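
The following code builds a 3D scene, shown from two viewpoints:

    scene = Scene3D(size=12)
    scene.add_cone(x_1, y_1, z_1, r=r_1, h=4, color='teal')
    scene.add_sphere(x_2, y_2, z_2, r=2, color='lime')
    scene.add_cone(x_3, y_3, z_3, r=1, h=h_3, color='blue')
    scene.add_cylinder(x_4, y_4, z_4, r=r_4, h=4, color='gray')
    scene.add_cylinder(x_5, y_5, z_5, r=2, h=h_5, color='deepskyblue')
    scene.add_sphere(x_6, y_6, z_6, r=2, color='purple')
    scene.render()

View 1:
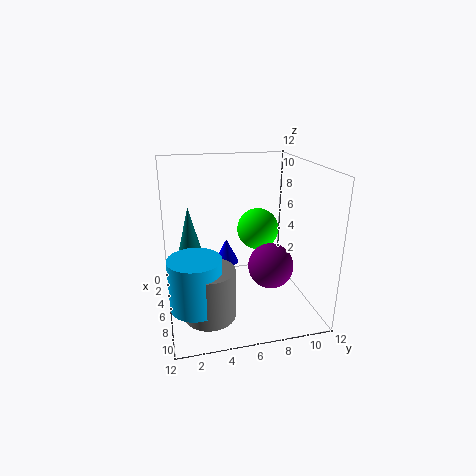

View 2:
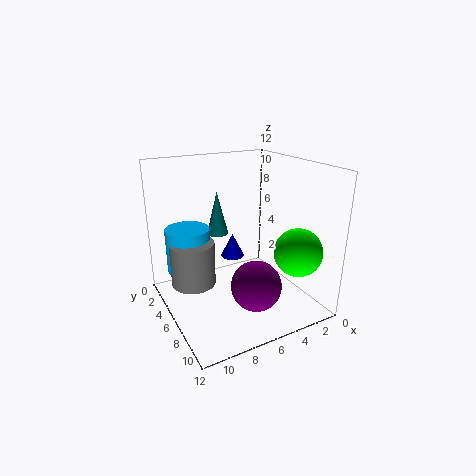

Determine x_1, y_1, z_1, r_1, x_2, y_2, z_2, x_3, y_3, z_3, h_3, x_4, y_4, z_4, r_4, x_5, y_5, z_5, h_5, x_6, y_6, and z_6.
x_1 = 6
y_1 = 2
z_1 = 5
r_1 = 1
x_2 = 2
y_2 = 9
z_2 = 5
x_3 = 6
y_3 = 5
z_3 = 4
h_3 = 2
x_4 = 9
y_4 = 3
z_4 = 1
r_4 = 2
x_5 = 9
y_5 = 2
z_5 = 2
h_5 = 4
x_6 = 6
y_6 = 9
z_6 = 3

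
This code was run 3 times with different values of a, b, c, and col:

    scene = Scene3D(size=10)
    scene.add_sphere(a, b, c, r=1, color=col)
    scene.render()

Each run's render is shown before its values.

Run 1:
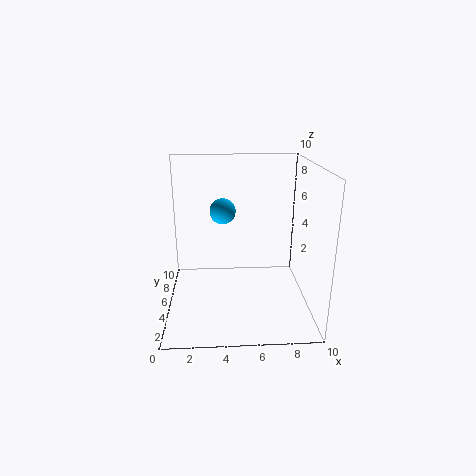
a = 4; b = 8; c = 6; col = 'deepskyblue'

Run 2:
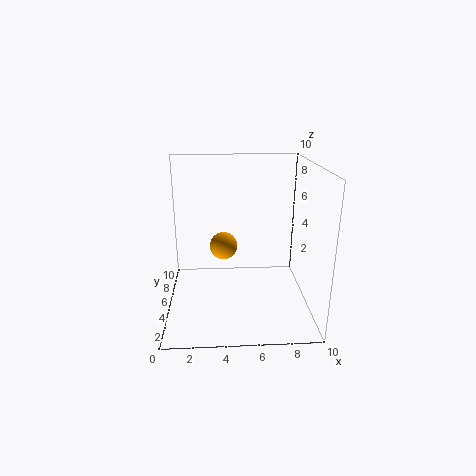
a = 4; b = 6; c = 4; col = 'orange'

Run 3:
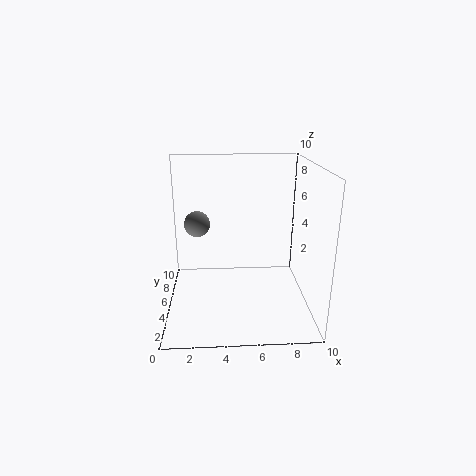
a = 2; b = 8; c = 5; col = 'gray'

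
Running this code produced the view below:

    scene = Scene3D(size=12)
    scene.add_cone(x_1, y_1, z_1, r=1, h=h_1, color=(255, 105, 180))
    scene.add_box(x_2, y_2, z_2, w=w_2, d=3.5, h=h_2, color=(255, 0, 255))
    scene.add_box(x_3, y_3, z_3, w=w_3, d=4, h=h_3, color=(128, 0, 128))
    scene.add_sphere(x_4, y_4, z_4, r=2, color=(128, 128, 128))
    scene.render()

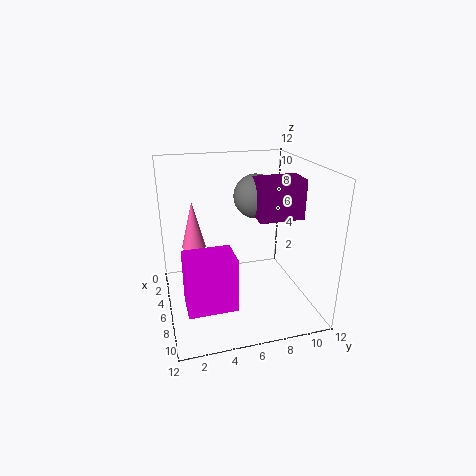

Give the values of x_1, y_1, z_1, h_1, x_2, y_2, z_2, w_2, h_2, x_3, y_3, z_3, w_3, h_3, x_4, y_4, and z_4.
x_1 = 4.5
y_1 = 2.5
z_1 = 5
h_1 = 4
x_2 = 9
y_2 = 1
z_2 = 3
w_2 = 2.5
h_2 = 4
x_3 = 3.5
y_3 = 8
z_3 = 7
w_3 = 2.5
h_3 = 3.5
x_4 = 3
y_4 = 8.5
z_4 = 8.5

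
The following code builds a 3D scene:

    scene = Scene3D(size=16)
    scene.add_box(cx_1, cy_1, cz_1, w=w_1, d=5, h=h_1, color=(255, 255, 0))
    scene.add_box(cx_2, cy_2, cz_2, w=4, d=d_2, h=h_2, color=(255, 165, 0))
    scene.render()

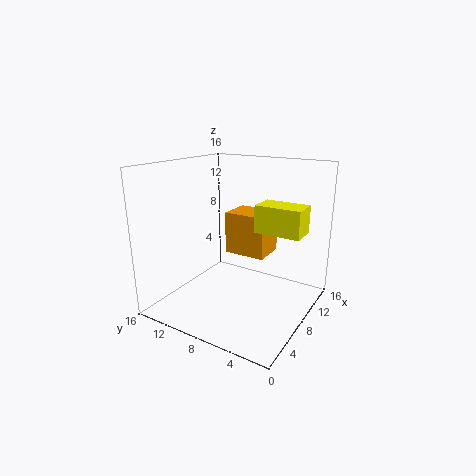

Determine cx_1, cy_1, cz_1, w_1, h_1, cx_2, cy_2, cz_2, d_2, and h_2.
cx_1 = 8, cy_1 = 1, cz_1 = 9, w_1 = 3, h_1 = 3, cx_2 = 10, cy_2 = 6, cz_2 = 5, d_2 = 5, h_2 = 5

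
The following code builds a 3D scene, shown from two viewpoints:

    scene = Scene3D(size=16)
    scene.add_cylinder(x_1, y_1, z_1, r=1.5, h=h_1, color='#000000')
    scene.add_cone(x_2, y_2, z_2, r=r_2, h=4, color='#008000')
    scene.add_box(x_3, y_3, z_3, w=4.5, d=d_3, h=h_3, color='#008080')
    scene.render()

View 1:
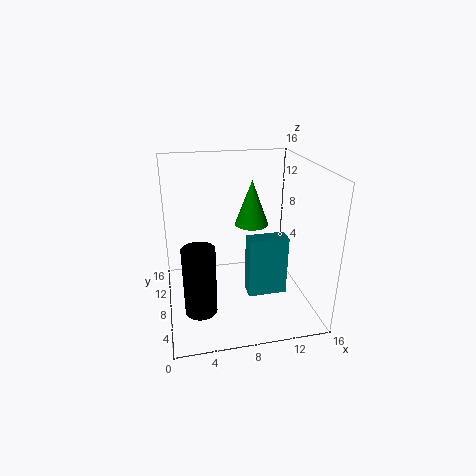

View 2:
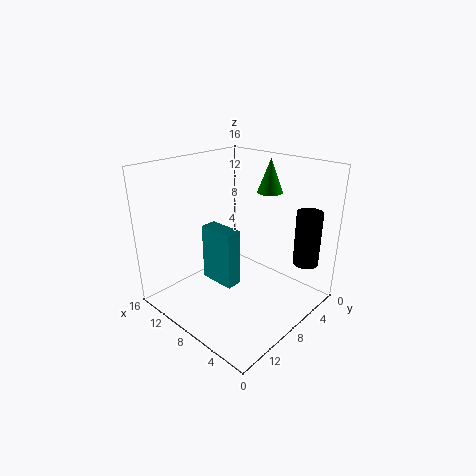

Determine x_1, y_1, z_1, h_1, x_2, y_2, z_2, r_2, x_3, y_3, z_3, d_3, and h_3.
x_1 = 3, y_1 = 1.5, z_1 = 4, h_1 = 6.5, x_2 = 8, y_2 = 2.5, z_2 = 12, r_2 = 1.5, x_3 = 9, y_3 = 6.5, z_3 = 1, d_3 = 2, h_3 = 7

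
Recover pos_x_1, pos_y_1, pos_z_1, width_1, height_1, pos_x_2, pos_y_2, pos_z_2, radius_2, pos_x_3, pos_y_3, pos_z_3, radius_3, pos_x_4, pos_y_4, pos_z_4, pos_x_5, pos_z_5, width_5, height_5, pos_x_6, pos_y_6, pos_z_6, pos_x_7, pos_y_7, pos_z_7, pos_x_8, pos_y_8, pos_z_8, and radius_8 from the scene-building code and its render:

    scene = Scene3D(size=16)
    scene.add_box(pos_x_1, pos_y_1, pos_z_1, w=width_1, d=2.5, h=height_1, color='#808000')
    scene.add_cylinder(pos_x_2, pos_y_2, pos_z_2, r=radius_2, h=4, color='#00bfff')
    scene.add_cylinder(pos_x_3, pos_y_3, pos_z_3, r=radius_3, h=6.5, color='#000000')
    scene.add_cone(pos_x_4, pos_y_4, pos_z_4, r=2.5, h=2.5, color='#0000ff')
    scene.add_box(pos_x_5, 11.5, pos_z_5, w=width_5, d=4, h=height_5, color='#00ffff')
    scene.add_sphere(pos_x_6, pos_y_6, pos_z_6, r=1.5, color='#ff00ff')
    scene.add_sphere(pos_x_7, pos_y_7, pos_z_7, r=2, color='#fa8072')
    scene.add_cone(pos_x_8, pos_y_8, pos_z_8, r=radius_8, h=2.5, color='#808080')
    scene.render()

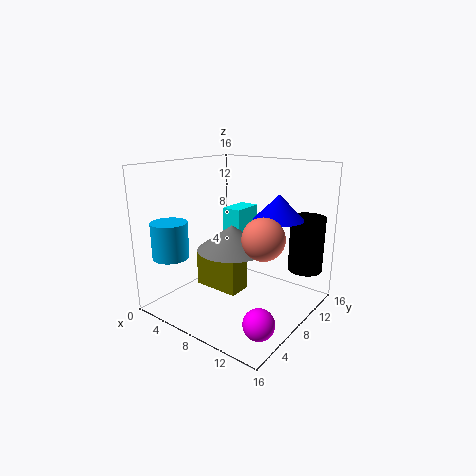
pos_x_1 = 5
pos_y_1 = 4.5
pos_z_1 = 3
width_1 = 5
height_1 = 4
pos_x_2 = 2.5
pos_y_2 = 3
pos_z_2 = 6
radius_2 = 2
pos_x_3 = 13.5
pos_y_3 = 14
pos_z_3 = 3.5
radius_3 = 2
pos_x_4 = 13
pos_y_4 = 8
pos_z_4 = 11
pos_x_5 = 3
pos_z_5 = 7
width_5 = 2.5
height_5 = 3
pos_x_6 = 14.5
pos_y_6 = 2.5
pos_z_6 = 2.5
pos_x_7 = 13.5
pos_y_7 = 4.5
pos_z_7 = 10
pos_x_8 = 9.5
pos_y_8 = 5
pos_z_8 = 8
radius_8 = 3.5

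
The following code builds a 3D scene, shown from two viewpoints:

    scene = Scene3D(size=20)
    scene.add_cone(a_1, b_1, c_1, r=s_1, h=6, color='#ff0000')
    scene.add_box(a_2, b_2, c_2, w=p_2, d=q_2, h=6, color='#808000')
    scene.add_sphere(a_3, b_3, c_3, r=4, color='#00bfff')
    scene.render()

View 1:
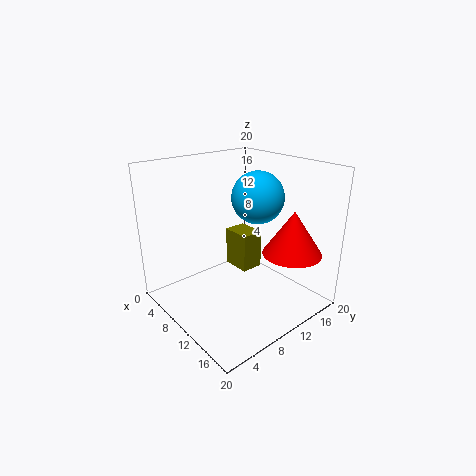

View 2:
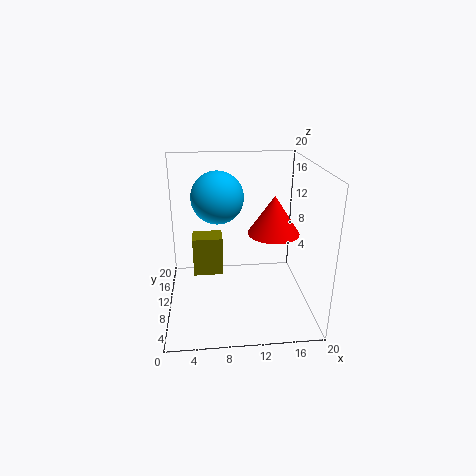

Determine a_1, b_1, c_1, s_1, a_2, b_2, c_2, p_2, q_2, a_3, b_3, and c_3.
a_1 = 16
b_1 = 14.5
c_1 = 8.5
s_1 = 4
a_2 = 3.5
b_2 = 13
c_2 = 2.5
p_2 = 4.5
q_2 = 3.5
a_3 = 7.5
b_3 = 16
c_3 = 14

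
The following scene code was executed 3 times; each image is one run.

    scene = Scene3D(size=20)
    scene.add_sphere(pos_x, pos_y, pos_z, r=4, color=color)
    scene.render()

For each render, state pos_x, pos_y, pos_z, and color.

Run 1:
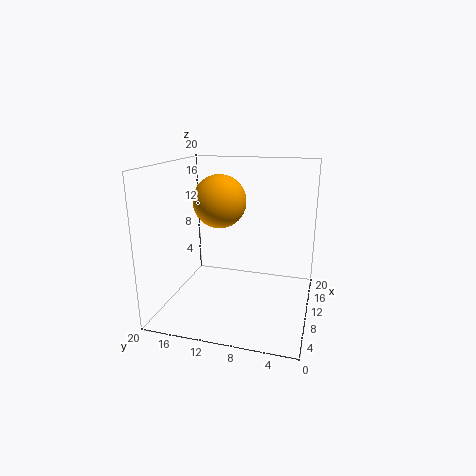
pos_x = 14; pos_y = 14; pos_z = 14; color = 'orange'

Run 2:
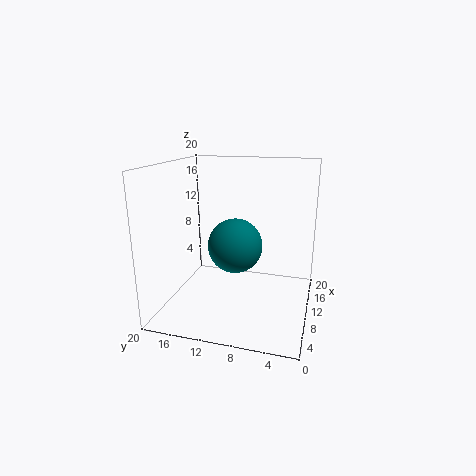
pos_x = 12; pos_y = 11; pos_z = 8; color = 'teal'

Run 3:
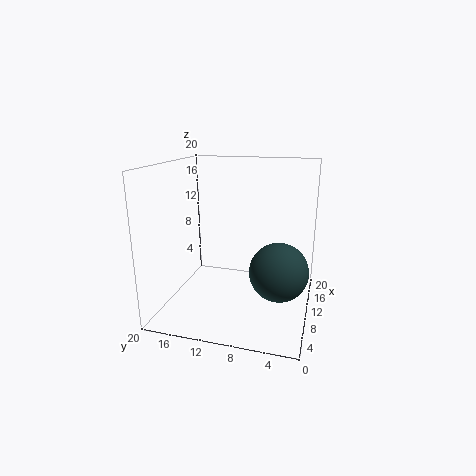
pos_x = 9; pos_y = 4; pos_z = 6; color = 'darkslategray'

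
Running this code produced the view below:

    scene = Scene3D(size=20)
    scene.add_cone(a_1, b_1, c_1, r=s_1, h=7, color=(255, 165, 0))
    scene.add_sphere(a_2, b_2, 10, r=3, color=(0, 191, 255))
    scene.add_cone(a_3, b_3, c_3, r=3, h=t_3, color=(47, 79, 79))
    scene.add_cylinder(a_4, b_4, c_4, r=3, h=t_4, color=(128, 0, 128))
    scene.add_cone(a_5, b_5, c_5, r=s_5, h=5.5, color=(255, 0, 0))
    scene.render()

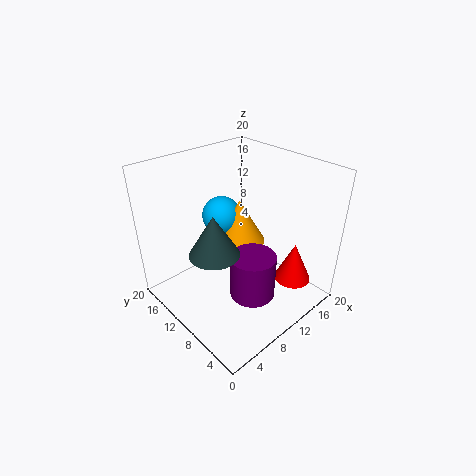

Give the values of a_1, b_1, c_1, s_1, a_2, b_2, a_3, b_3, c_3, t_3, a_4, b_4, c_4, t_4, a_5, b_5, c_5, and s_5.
a_1 = 14; b_1 = 14; c_1 = 6; s_1 = 4; a_2 = 12.5; b_2 = 16.5; a_3 = 3.5; b_3 = 7; c_3 = 12; t_3 = 5; a_4 = 8.5; b_4 = 5.5; c_4 = 4; t_4 = 6; a_5 = 14.5; b_5 = 3.5; c_5 = 4.5; s_5 = 2.5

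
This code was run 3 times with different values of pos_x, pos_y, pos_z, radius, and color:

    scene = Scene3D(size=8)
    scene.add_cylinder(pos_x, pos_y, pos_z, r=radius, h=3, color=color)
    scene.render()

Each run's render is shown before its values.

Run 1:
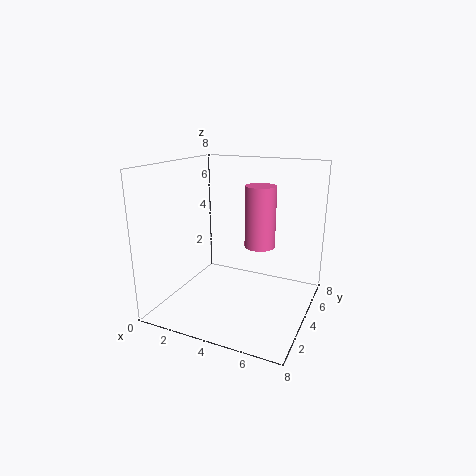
pos_x = 5.75; pos_y = 2.75; pos_z = 4.25; radius = 0.75; color = 'hotpink'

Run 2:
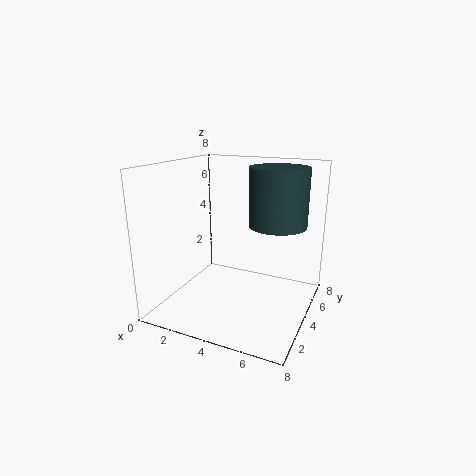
pos_x = 6.25; pos_y = 4; pos_z = 5; radius = 1.5; color = 'darkslategray'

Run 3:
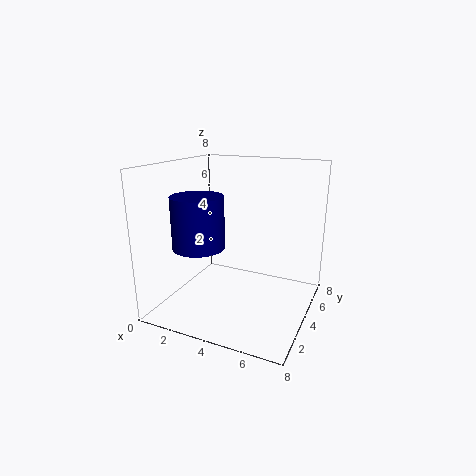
pos_x = 1.75; pos_y = 3.5; pos_z = 3.25; radius = 1.5; color = 'navy'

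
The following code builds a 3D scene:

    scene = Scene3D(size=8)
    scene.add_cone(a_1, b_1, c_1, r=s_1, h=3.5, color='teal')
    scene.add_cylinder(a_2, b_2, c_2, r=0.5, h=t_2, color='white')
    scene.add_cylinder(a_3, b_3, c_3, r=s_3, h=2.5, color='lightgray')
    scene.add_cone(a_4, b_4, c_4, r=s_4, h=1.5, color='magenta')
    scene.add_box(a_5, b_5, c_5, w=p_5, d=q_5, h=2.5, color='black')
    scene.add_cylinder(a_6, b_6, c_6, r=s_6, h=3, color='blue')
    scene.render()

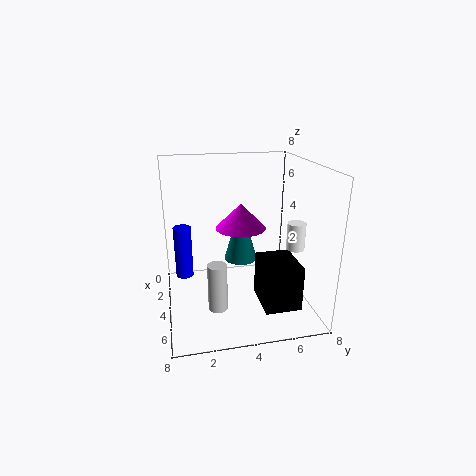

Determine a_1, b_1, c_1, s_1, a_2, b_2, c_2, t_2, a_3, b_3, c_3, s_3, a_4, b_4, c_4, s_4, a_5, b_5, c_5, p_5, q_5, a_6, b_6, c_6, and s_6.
a_1 = 2.5; b_1 = 4.5; c_1 = 2; s_1 = 1; a_2 = 5; b_2 = 7; c_2 = 3.5; t_2 = 1.5; a_3 = 6; b_3 = 2.5; c_3 = 1; s_3 = 0.5; a_4 = 2.5; b_4 = 4.5; c_4 = 4; s_4 = 1.5; a_5 = 4; b_5 = 5; c_5 = 0.5; p_5 = 2.5; q_5 = 2; a_6 = 3; b_6 = 1; c_6 = 1.5; s_6 = 0.5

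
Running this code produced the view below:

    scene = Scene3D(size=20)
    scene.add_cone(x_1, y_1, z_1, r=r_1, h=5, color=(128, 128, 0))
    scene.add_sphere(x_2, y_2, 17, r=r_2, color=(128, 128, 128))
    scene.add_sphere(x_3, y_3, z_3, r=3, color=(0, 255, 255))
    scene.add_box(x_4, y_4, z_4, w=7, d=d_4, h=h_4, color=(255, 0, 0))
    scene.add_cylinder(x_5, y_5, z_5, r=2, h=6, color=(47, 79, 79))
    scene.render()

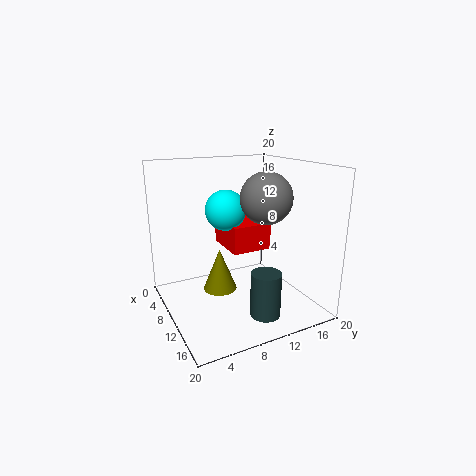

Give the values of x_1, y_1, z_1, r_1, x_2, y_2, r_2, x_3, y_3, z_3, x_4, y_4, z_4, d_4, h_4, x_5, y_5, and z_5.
x_1 = 15
y_1 = 5
z_1 = 6
r_1 = 2
x_2 = 17
y_2 = 10
r_2 = 3
x_3 = 6
y_3 = 10
z_3 = 13
x_4 = 2
y_4 = 10
z_4 = 7
d_4 = 6
h_4 = 4
x_5 = 16
y_5 = 11
z_5 = 1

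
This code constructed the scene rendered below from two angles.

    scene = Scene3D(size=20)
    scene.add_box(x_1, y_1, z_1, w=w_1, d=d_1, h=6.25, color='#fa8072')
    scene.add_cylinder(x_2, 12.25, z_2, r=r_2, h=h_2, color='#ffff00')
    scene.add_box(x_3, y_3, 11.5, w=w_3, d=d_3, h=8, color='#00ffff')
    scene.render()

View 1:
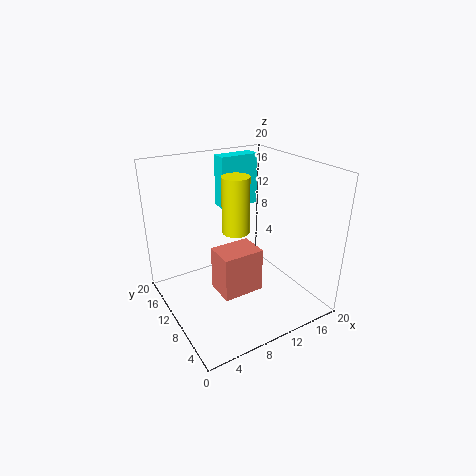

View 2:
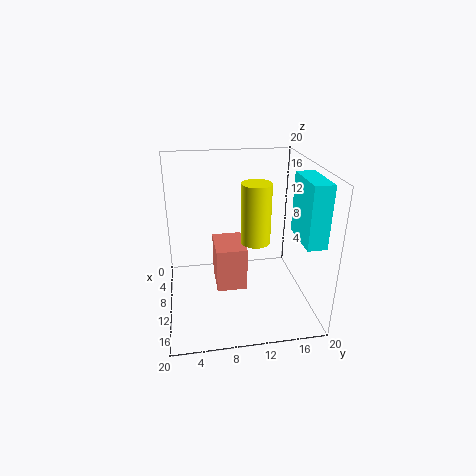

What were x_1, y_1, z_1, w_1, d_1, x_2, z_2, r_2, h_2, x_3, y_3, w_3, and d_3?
x_1 = 6.25; y_1 = 6.75; z_1 = 2.75; w_1 = 5.75; d_1 = 4.25; x_2 = 11; z_2 = 9.75; r_2 = 2; h_2 = 8.25; x_3 = 11.5; y_3 = 17; w_3 = 6.25; d_3 = 2.5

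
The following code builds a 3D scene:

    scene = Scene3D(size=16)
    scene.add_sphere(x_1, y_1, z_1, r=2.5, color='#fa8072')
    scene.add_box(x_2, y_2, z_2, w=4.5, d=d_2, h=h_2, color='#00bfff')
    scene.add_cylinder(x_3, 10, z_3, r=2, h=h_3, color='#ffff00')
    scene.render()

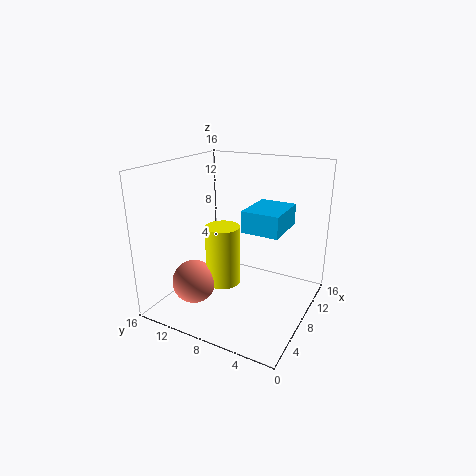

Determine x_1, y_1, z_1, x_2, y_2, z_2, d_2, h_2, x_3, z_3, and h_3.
x_1 = 5.5, y_1 = 12.5, z_1 = 2.5, x_2 = 3, y_2 = 1.5, z_2 = 11, d_2 = 3.5, h_2 = 2, x_3 = 8, z_3 = 2, h_3 = 7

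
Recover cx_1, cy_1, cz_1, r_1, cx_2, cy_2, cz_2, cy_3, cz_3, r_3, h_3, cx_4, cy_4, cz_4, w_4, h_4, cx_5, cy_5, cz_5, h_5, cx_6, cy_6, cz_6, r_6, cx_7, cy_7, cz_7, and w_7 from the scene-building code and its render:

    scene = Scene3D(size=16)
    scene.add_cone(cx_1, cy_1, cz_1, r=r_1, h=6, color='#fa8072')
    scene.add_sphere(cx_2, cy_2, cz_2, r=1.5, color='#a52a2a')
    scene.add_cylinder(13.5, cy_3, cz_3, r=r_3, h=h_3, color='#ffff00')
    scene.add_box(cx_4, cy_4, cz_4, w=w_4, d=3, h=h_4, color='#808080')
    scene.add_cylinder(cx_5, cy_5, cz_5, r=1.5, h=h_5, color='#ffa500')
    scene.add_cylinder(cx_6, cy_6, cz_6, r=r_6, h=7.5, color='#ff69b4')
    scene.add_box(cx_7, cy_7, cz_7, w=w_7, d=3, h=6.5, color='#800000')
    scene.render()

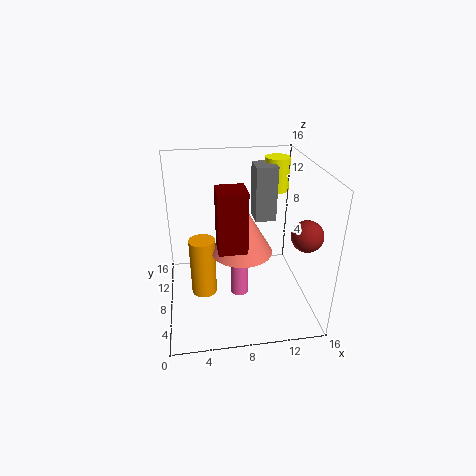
cx_1 = 8.5
cy_1 = 8.5
cz_1 = 6
r_1 = 3.5
cx_2 = 13.5
cy_2 = 2
cz_2 = 11
cy_3 = 13
cz_3 = 11.5
r_3 = 1.5
h_3 = 4
cx_4 = 10.5
cy_4 = 10.5
cz_4 = 8.5
w_4 = 2.5
h_4 = 6.5
cx_5 = 4
cy_5 = 9
cz_5 = 0.5
h_5 = 7
cx_6 = 8
cy_6 = 7
cz_6 = 1.5
r_6 = 1
cx_7 = 5.5
cy_7 = 4.5
cz_7 = 8
w_7 = 3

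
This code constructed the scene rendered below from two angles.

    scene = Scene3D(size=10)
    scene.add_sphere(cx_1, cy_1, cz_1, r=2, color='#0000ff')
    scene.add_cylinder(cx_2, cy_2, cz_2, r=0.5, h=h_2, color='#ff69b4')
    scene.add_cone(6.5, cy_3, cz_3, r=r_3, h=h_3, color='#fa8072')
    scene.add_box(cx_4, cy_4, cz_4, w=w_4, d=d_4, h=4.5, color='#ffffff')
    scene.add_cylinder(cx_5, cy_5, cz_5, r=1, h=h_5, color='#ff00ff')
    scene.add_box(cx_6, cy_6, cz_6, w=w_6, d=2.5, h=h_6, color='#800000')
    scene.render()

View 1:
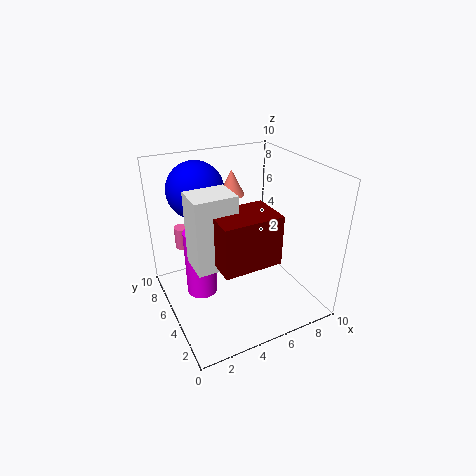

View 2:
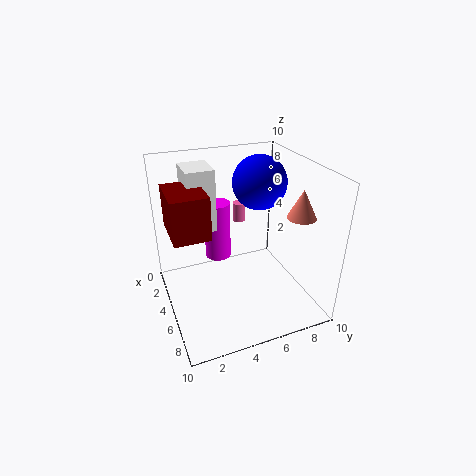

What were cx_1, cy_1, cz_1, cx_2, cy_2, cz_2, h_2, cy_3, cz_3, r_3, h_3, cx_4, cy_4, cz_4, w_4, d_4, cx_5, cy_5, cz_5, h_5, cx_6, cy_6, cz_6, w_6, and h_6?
cx_1 = 3
cy_1 = 7.5
cz_1 = 8
cx_2 = 1.5
cy_2 = 6.5
cz_2 = 4.5
h_2 = 1.5
cy_3 = 9
cz_3 = 6.5
r_3 = 1
h_3 = 2
cx_4 = 1
cy_4 = 2
cz_4 = 5
w_4 = 2.5
d_4 = 2
cx_5 = 2
cy_5 = 4.5
cz_5 = 2
h_5 = 4.5
cx_6 = 2
cy_6 = 0.5
cz_6 = 5.5
w_6 = 3.5
h_6 = 3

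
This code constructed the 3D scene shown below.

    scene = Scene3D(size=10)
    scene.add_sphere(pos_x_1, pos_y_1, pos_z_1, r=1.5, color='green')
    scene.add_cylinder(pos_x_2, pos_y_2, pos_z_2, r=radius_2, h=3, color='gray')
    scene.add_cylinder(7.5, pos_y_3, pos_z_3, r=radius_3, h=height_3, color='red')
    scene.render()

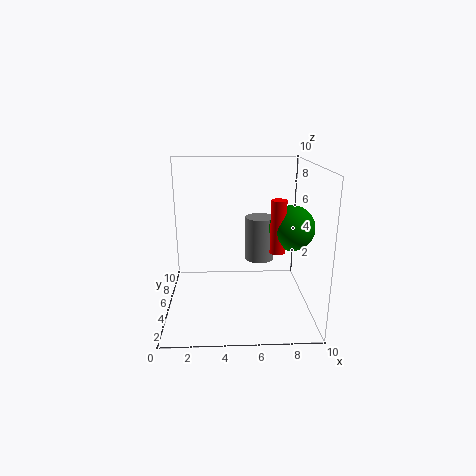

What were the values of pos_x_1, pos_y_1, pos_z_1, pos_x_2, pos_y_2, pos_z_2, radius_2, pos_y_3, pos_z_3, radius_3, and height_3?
pos_x_1 = 8.5, pos_y_1 = 4, pos_z_1 = 6, pos_x_2 = 6.5, pos_y_2 = 5, pos_z_2 = 3.5, radius_2 = 1, pos_y_3 = 3.5, pos_z_3 = 4.5, radius_3 = 0.5, height_3 = 3.5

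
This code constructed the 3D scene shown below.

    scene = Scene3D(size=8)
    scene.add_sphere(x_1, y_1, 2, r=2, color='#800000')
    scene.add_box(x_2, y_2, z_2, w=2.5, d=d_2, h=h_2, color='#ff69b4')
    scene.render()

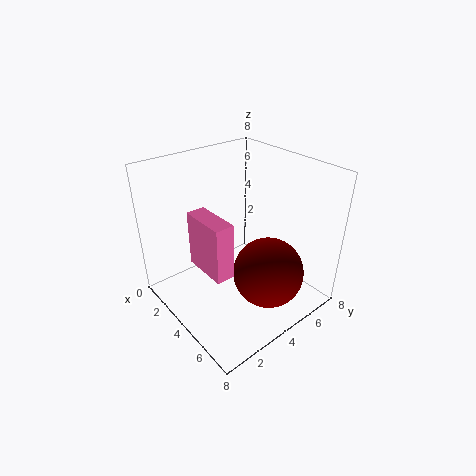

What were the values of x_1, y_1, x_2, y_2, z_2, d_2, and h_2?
x_1 = 5.5
y_1 = 5
x_2 = 3
y_2 = 1.5
z_2 = 3
d_2 = 1
h_2 = 3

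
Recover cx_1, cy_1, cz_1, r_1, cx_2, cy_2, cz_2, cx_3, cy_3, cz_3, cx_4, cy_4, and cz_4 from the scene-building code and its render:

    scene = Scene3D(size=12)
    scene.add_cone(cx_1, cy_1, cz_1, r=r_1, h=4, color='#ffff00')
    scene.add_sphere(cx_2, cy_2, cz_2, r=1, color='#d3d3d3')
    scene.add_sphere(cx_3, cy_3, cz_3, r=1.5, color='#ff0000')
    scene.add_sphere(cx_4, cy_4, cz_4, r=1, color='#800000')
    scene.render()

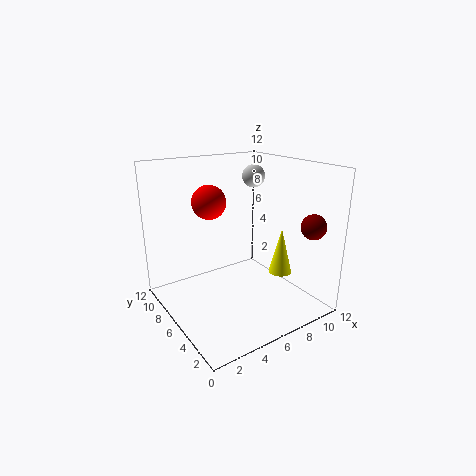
cx_1 = 9.5
cy_1 = 4.5
cz_1 = 2.5
r_1 = 1
cx_2 = 9
cy_2 = 8
cz_2 = 10.5
cx_3 = 5
cy_3 = 9
cz_3 = 8.5
cx_4 = 10
cy_4 = 1.5
cz_4 = 7.5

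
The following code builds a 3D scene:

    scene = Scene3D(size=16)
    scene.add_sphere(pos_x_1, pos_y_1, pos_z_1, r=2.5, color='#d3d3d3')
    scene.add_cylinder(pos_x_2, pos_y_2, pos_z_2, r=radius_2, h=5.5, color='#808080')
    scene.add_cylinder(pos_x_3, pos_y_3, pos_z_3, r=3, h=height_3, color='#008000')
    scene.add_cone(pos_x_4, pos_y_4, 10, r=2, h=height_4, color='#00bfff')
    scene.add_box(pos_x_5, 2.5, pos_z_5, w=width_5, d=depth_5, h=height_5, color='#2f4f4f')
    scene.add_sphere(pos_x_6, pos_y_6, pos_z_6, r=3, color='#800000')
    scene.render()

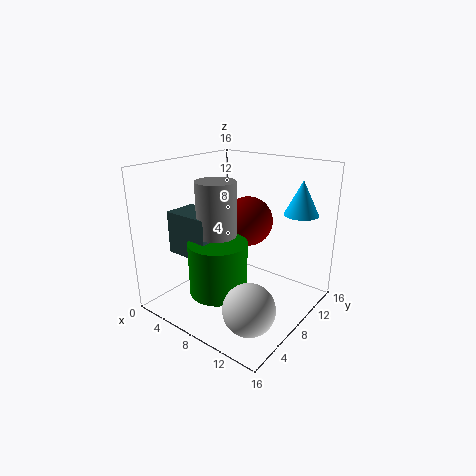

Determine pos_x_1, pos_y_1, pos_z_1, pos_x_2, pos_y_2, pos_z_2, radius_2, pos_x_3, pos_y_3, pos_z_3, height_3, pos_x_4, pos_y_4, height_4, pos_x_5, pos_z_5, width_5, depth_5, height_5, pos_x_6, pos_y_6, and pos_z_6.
pos_x_1 = 13.5; pos_y_1 = 2.5; pos_z_1 = 4; pos_x_2 = 8; pos_y_2 = 4.5; pos_z_2 = 9.5; radius_2 = 2; pos_x_3 = 8.5; pos_y_3 = 4; pos_z_3 = 3.5; height_3 = 5.5; pos_x_4 = 12.5; pos_y_4 = 14; height_4 = 4; pos_x_5 = 3; pos_z_5 = 7; width_5 = 5; depth_5 = 3.5; height_5 = 4.5; pos_x_6 = 6.5; pos_y_6 = 12; pos_z_6 = 8.5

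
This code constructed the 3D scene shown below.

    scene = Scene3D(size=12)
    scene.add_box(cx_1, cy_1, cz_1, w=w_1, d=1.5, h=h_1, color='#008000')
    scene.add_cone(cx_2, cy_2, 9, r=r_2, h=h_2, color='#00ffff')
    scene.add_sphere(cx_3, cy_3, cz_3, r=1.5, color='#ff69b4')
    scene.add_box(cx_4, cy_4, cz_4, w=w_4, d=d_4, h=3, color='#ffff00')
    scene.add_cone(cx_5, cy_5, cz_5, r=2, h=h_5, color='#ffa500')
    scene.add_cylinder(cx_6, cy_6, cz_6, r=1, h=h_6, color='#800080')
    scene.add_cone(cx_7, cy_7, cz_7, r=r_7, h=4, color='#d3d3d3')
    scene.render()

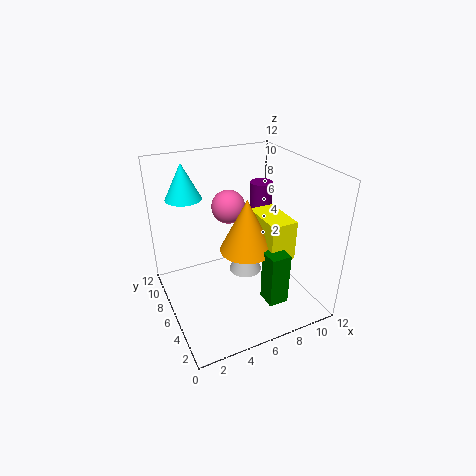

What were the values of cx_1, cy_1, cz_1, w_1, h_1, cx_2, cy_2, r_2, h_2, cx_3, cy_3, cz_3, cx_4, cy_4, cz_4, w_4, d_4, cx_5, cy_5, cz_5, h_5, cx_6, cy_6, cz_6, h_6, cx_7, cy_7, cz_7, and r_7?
cx_1 = 6, cy_1 = 0.5, cz_1 = 3, w_1 = 1.5, h_1 = 4, cx_2 = 2.5, cy_2 = 9, r_2 = 1.5, h_2 = 3, cx_3 = 6.5, cy_3 = 9, cz_3 = 7.5, cx_4 = 6.5, cy_4 = 1.5, cz_4 = 6, w_4 = 2, d_4 = 3.5, cx_5 = 5.5, cy_5 = 3.5, cz_5 = 6.5, h_5 = 4, cx_6 = 9.5, cy_6 = 8.5, cz_6 = 6.5, h_6 = 3, cx_7 = 7.5, cy_7 = 7.5, cz_7 = 1.5, r_7 = 1.5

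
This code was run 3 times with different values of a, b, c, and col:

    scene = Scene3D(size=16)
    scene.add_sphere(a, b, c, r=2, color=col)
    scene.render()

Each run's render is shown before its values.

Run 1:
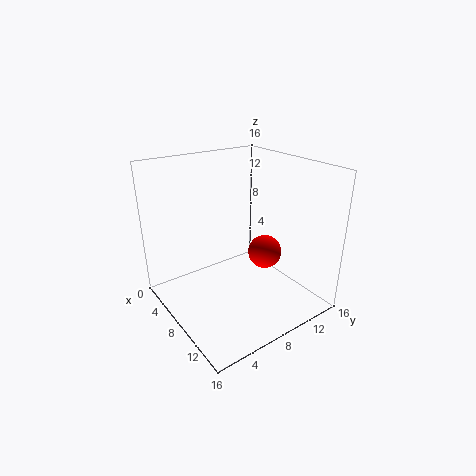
a = 8
b = 12
c = 5
col = 'red'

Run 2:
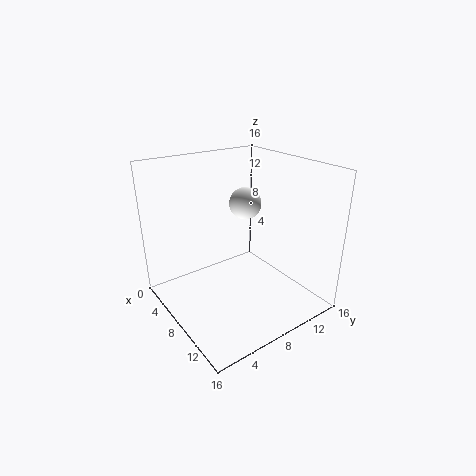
a = 4
b = 12
c = 10
col = 'white'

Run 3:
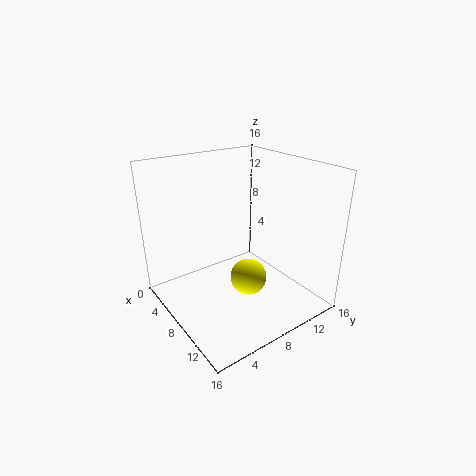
a = 10
b = 8
c = 4
col = 'yellow'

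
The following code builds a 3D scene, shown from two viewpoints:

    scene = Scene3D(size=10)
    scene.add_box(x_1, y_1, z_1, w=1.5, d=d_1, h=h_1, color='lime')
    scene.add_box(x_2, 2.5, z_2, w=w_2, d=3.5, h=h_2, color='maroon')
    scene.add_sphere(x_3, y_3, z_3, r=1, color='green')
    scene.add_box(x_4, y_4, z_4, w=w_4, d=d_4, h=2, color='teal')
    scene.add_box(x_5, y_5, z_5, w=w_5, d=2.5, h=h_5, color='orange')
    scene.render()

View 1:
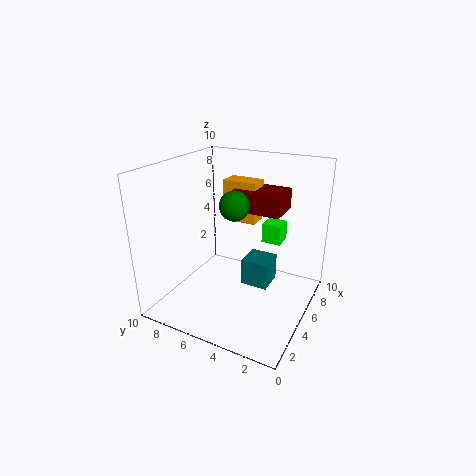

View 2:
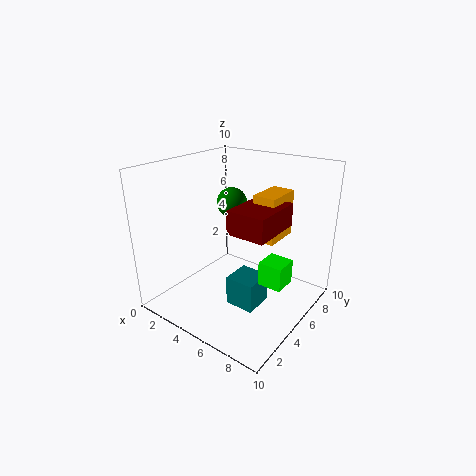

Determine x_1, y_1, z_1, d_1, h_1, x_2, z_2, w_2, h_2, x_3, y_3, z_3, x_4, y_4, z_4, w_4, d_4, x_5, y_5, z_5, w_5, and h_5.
x_1 = 8
y_1 = 3
z_1 = 3.5
d_1 = 1.5
h_1 = 1.5
x_2 = 6
z_2 = 6.5
w_2 = 2.5
h_2 = 1.5
x_3 = 4.5
y_3 = 5
z_3 = 7.5
x_4 = 5.5
y_4 = 3
z_4 = 1
w_4 = 2
d_4 = 2
x_5 = 6.5
y_5 = 4.5
z_5 = 5.5
w_5 = 1.5
h_5 = 3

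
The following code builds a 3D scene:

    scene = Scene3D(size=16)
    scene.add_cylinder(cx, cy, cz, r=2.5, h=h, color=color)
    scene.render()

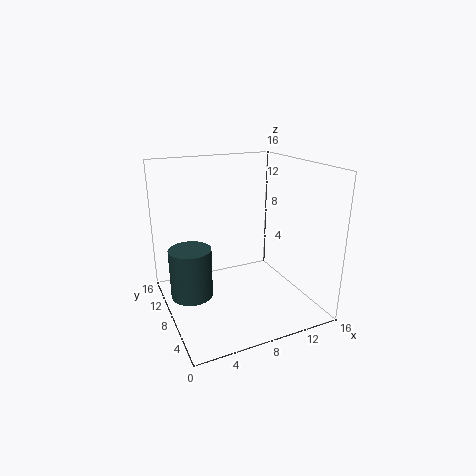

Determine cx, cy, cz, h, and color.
cx = 3.25
cy = 11
cz = 0.25
h = 6
color = 'darkslategray'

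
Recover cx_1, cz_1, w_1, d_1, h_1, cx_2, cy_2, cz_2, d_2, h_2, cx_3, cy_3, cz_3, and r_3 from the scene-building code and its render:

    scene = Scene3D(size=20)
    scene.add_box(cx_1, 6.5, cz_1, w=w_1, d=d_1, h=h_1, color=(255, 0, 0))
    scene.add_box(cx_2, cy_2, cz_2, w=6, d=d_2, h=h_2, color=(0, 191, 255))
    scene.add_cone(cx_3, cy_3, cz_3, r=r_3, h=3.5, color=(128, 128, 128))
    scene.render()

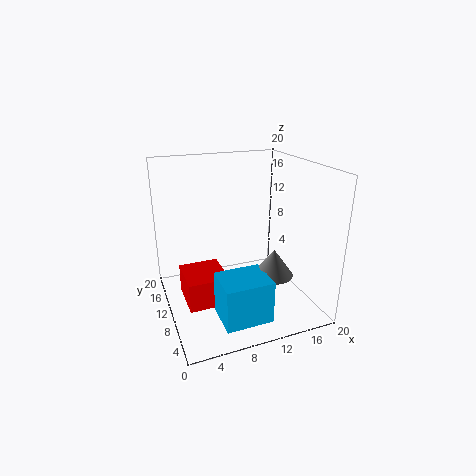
cx_1 = 2; cz_1 = 2; w_1 = 5.5; d_1 = 6; h_1 = 4; cx_2 = 5; cy_2 = 0.5; cz_2 = 2.5; d_2 = 5; h_2 = 5.5; cx_3 = 12.5; cy_3 = 4; cz_3 = 7; r_3 = 2.5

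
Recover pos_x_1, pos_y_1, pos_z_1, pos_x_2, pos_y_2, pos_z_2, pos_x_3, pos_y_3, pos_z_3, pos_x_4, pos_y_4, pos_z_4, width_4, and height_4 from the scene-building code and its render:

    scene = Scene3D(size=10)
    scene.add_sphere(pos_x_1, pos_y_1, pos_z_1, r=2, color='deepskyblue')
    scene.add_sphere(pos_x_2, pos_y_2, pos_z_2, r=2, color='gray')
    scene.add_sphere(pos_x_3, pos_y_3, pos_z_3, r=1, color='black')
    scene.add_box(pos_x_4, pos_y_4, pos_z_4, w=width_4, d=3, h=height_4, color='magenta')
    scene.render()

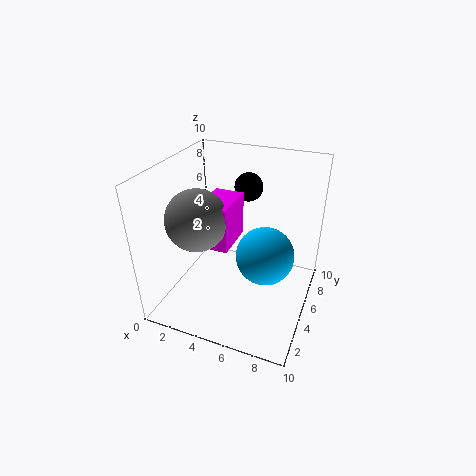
pos_x_1 = 7; pos_y_1 = 5; pos_z_1 = 4; pos_x_2 = 3; pos_y_2 = 3; pos_z_2 = 7; pos_x_3 = 5; pos_y_3 = 7; pos_z_3 = 8; pos_x_4 = 3; pos_y_4 = 3; pos_z_4 = 5; width_4 = 2; height_4 = 3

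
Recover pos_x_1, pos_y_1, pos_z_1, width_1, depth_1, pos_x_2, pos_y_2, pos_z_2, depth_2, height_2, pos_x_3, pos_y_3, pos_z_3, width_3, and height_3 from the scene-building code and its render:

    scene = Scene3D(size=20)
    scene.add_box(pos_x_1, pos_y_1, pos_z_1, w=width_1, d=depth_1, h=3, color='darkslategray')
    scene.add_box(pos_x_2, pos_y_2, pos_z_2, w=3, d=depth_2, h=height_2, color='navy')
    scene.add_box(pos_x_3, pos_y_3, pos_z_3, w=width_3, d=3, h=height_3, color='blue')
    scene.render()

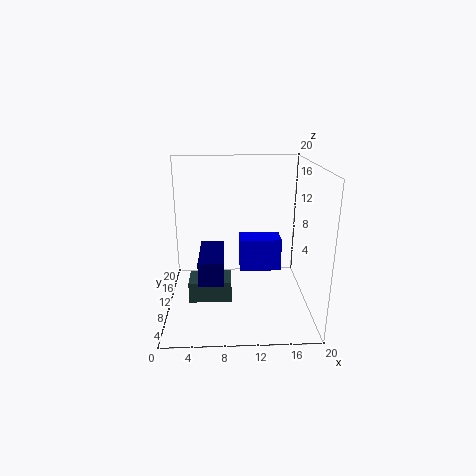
pos_x_1 = 3
pos_y_1 = 8
pos_z_1 = 1
width_1 = 6
depth_1 = 4
pos_x_2 = 5
pos_y_2 = 2
pos_z_2 = 7
depth_2 = 7
height_2 = 3
pos_x_3 = 10
pos_y_3 = 4
pos_z_3 = 8
width_3 = 5
height_3 = 4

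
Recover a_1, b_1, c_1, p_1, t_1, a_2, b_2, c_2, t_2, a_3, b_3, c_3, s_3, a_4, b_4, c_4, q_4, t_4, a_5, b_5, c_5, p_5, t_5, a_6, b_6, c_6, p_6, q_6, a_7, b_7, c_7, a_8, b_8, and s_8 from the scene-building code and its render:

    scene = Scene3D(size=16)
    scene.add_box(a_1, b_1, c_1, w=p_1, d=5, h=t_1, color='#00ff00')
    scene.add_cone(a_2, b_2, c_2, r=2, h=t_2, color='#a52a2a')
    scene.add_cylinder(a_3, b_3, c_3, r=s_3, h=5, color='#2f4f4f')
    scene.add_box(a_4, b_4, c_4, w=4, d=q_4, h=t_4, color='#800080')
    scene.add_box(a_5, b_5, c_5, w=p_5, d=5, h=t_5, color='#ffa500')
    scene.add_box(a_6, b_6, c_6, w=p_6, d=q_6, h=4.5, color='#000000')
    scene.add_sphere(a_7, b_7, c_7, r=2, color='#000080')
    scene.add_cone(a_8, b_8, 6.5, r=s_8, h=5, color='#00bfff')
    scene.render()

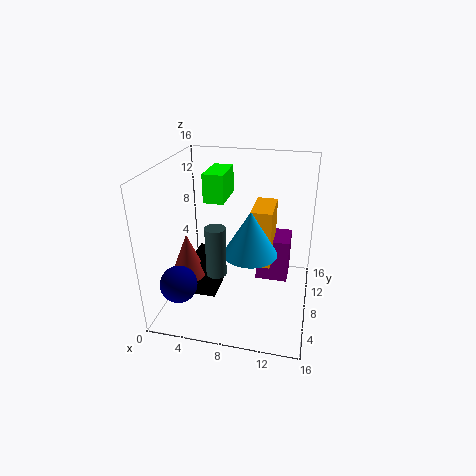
a_1 = 3; b_1 = 11; c_1 = 10.5; p_1 = 2.5; t_1 = 3.5; a_2 = 2.5; b_2 = 6.5; c_2 = 3.5; t_2 = 5; a_3 = 7; b_3 = 3; c_3 = 6.5; s_3 = 1; a_4 = 9.5; b_4 = 11.5; c_4 = 0.5; q_4 = 4; t_4 = 5.5; a_5 = 9; b_5 = 9.5; c_5 = 3.5; p_5 = 2.5; t_5 = 7; a_6 = 2.5; b_6 = 6.5; c_6 = 0.5; p_6 = 3; q_6 = 4.5; a_7 = 2.5; b_7 = 3.5; c_7 = 4; a_8 = 9.5; b_8 = 7.5; s_8 = 3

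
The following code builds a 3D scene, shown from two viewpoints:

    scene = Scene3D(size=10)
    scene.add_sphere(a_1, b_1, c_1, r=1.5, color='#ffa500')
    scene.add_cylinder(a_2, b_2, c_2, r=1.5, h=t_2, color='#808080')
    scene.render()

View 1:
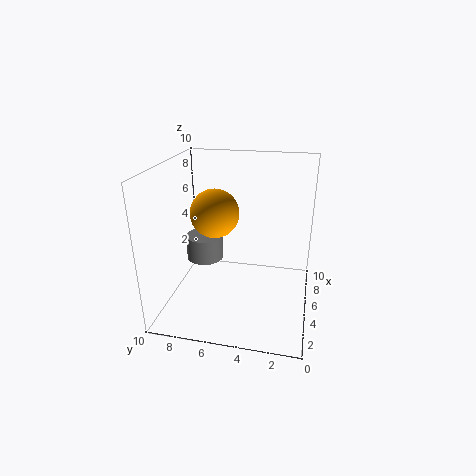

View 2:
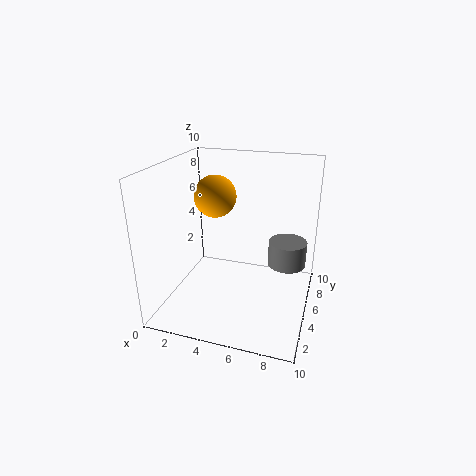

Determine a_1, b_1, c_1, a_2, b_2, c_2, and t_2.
a_1 = 3, b_1 = 6, c_1 = 7.5, a_2 = 8, b_2 = 8.5, c_2 = 1.5, t_2 = 2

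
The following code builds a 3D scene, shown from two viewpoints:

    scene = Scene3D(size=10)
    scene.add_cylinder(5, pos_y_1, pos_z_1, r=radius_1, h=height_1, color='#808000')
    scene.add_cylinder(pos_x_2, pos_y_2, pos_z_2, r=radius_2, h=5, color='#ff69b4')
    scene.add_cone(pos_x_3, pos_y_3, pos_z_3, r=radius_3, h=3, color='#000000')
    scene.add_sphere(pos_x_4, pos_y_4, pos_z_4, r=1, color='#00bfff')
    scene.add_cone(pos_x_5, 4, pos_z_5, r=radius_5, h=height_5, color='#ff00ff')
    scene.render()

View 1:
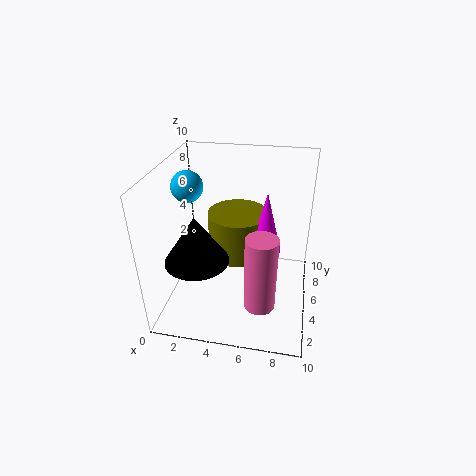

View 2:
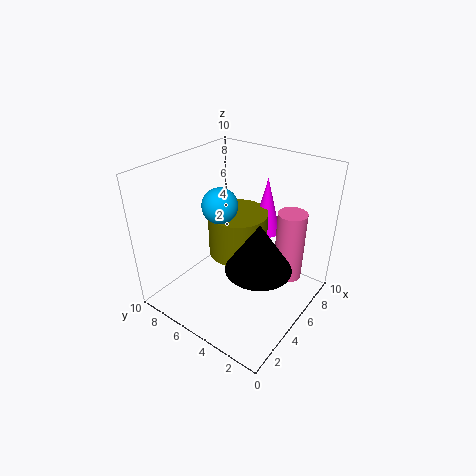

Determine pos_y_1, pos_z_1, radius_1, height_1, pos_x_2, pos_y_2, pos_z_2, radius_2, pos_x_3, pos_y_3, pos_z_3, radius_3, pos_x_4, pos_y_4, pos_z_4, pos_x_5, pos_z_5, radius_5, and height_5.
pos_y_1 = 5
pos_z_1 = 4
radius_1 = 2
height_1 = 3
pos_x_2 = 7
pos_y_2 = 2
pos_z_2 = 2
radius_2 = 1
pos_x_3 = 3
pos_y_3 = 2
pos_z_3 = 5
radius_3 = 2
pos_x_4 = 2
pos_y_4 = 4
pos_z_4 = 9
pos_x_5 = 7
pos_z_5 = 5
radius_5 = 1
height_5 = 4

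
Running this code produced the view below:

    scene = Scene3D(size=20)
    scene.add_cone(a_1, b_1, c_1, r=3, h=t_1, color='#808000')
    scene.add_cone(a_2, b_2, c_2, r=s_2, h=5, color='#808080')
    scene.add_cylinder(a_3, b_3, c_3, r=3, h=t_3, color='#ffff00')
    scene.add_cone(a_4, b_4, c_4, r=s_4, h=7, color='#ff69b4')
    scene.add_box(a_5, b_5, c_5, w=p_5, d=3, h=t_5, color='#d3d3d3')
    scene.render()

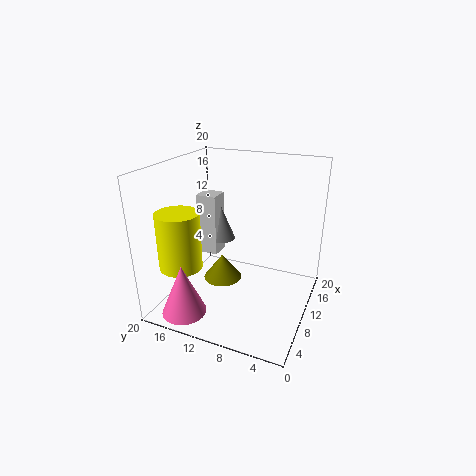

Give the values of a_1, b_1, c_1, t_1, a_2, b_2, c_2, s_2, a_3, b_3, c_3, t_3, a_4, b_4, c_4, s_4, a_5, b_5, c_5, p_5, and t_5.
a_1 = 13; b_1 = 14; c_1 = 1; t_1 = 4; a_2 = 13; b_2 = 14; c_2 = 8; s_2 = 2; a_3 = 6; b_3 = 17; c_3 = 6; t_3 = 8; a_4 = 3; b_4 = 15; c_4 = 1; s_4 = 3; a_5 = 11; b_5 = 14; c_5 = 6; p_5 = 3; t_5 = 9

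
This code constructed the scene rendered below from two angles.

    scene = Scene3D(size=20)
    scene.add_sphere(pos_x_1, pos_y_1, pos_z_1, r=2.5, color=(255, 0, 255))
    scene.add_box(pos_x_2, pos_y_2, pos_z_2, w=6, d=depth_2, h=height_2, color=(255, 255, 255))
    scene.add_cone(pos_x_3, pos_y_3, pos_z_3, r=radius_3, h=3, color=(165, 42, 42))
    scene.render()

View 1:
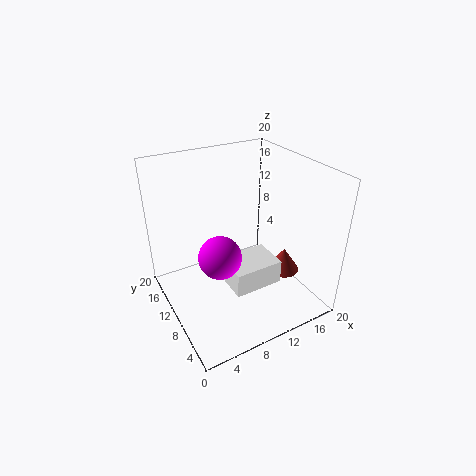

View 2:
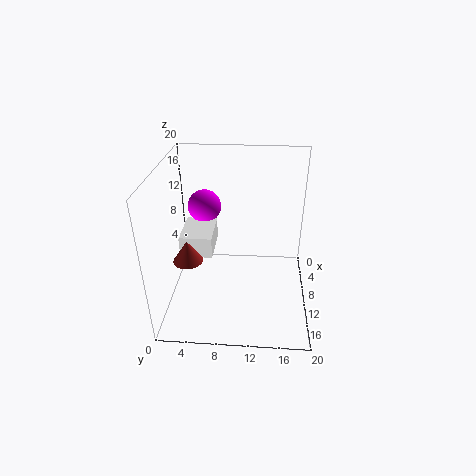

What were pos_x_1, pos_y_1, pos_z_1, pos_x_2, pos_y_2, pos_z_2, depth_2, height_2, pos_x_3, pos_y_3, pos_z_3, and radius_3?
pos_x_1 = 4.5; pos_y_1 = 4.5; pos_z_1 = 12; pos_x_2 = 5.5; pos_y_2 = 2; pos_z_2 = 7.5; depth_2 = 4.5; height_2 = 3; pos_x_3 = 13; pos_y_3 = 3.5; pos_z_3 = 8; radius_3 = 2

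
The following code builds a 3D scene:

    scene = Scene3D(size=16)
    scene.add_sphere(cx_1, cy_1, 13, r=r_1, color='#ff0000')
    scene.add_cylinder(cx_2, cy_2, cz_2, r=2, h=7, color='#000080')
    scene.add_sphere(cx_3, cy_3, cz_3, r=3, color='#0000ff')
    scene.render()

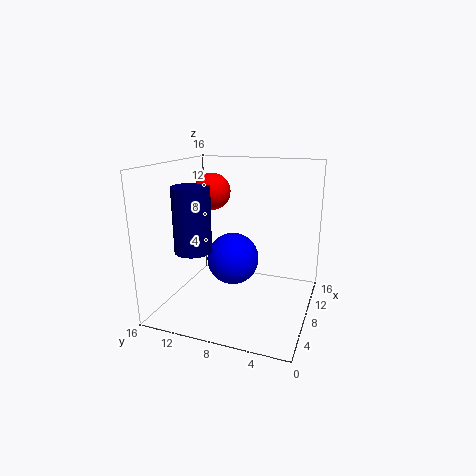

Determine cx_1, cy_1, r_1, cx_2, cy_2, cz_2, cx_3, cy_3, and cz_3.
cx_1 = 8; cy_1 = 11; r_1 = 2; cx_2 = 5; cy_2 = 12; cz_2 = 7; cx_3 = 9; cy_3 = 9; cz_3 = 5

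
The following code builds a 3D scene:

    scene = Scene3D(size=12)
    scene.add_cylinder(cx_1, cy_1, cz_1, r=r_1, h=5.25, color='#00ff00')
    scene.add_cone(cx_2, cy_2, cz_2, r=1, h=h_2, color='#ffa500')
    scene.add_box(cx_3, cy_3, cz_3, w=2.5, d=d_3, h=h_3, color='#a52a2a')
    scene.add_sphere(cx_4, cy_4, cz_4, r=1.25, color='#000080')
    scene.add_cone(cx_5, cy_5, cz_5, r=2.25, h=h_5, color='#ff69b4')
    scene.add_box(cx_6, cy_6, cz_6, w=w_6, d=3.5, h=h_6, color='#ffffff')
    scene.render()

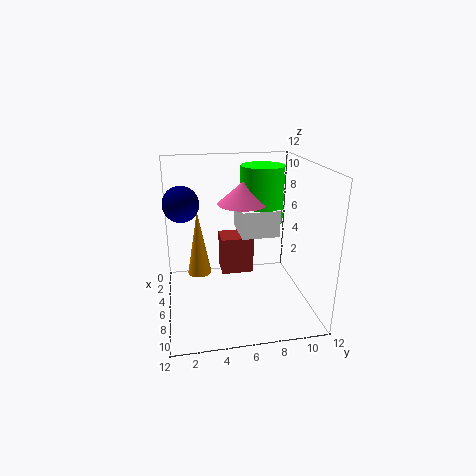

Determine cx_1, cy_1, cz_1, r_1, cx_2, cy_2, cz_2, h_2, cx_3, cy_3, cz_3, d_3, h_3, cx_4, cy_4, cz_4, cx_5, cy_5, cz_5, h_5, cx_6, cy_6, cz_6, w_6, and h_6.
cx_1 = 2.25, cy_1 = 9, cz_1 = 6, r_1 = 2, cx_2 = 5.25, cy_2 = 2.75, cz_2 = 2.75, h_2 = 5.5, cx_3 = 1, cy_3 = 5, cz_3 = 1.25, d_3 = 3, h_3 = 3.5, cx_4 = 8.75, cy_4 = 1.5, cz_4 = 10, cx_5 = 3, cy_5 = 7, cz_5 = 8, h_5 = 2, cx_6 = 0.25, cy_6 = 6.75, cz_6 = 5, w_6 = 4, h_6 = 2.5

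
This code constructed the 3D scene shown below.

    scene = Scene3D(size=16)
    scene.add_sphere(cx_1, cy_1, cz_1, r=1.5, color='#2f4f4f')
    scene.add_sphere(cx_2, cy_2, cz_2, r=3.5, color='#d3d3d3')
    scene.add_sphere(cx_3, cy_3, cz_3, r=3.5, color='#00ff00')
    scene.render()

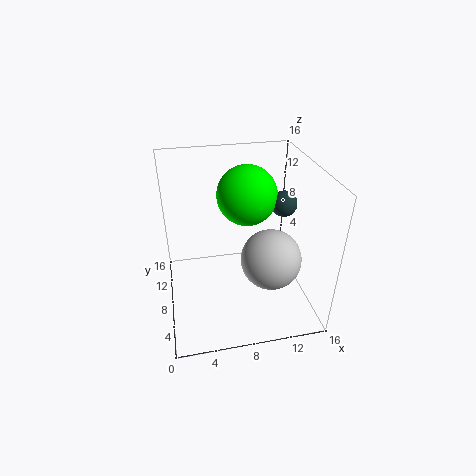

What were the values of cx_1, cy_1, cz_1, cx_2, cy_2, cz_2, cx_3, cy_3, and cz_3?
cx_1 = 13.75, cy_1 = 9.75, cz_1 = 10.75, cx_2 = 11.75, cy_2 = 7.25, cz_2 = 5, cx_3 = 9.75, cy_3 = 11.25, cz_3 = 11.5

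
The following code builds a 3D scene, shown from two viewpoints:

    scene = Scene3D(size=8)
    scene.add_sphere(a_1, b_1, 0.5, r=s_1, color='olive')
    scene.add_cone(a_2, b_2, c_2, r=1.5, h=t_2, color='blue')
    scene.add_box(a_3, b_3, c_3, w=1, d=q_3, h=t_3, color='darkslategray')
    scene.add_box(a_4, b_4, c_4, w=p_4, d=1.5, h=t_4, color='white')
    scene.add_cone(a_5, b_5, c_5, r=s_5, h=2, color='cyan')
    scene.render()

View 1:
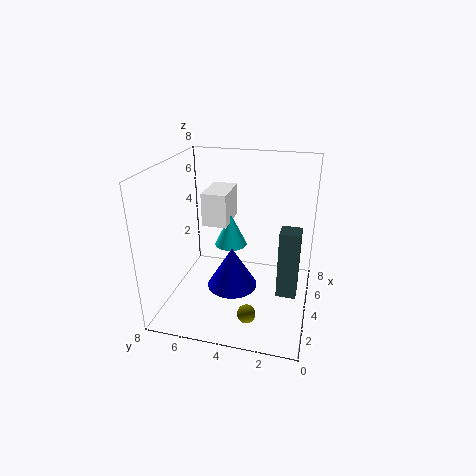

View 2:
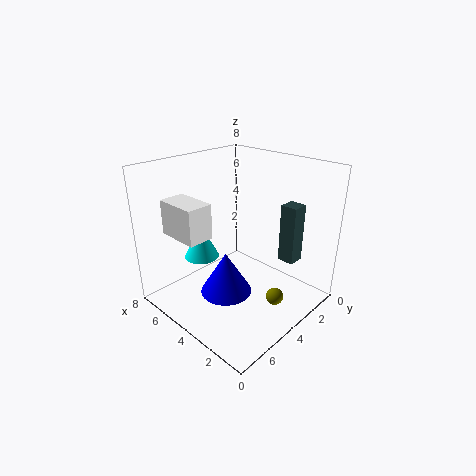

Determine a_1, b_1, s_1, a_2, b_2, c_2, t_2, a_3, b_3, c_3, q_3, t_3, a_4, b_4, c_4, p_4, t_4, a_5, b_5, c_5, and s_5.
a_1 = 2; b_1 = 3; s_1 = 0.5; a_2 = 4.5; b_2 = 4.5; c_2 = 0.5; t_2 = 2.5; a_3 = 2; b_3 = 0.5; c_3 = 2; q_3 = 1; t_3 = 3.5; a_4 = 5; b_4 = 5; c_4 = 4; p_4 = 2.5; t_4 = 2; a_5 = 6; b_5 = 5; c_5 = 2.5; s_5 = 1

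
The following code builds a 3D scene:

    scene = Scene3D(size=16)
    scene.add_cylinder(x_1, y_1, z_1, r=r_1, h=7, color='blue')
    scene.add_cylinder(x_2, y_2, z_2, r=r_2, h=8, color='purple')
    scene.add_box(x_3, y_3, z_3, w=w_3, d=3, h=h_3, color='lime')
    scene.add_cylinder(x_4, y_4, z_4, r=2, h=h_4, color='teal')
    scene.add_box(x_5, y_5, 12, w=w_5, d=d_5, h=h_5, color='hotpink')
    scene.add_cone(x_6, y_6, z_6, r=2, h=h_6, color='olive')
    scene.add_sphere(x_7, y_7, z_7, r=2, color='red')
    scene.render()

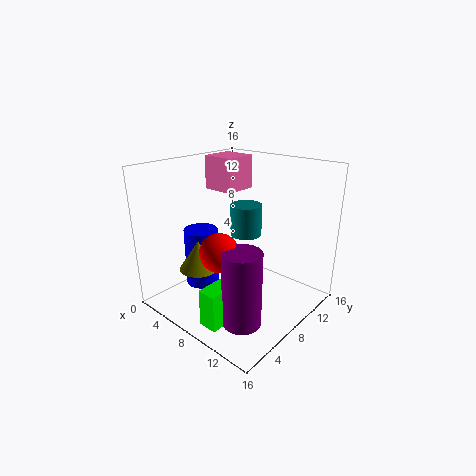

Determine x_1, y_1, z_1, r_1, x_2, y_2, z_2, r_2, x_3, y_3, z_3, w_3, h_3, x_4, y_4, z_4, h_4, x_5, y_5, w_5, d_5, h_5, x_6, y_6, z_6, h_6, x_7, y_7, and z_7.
x_1 = 3, y_1 = 7, z_1 = 1, r_1 = 2, x_2 = 12, y_2 = 4, z_2 = 1, r_2 = 2, x_3 = 9, y_3 = 1, z_3 = 1, w_3 = 2, h_3 = 4, x_4 = 5, y_4 = 13, z_4 = 6, h_4 = 4, x_5 = 1, y_5 = 10, w_5 = 4, d_5 = 4, h_5 = 4, x_6 = 7, y_6 = 3, z_6 = 6, h_6 = 3, x_7 = 9, y_7 = 4, z_7 = 8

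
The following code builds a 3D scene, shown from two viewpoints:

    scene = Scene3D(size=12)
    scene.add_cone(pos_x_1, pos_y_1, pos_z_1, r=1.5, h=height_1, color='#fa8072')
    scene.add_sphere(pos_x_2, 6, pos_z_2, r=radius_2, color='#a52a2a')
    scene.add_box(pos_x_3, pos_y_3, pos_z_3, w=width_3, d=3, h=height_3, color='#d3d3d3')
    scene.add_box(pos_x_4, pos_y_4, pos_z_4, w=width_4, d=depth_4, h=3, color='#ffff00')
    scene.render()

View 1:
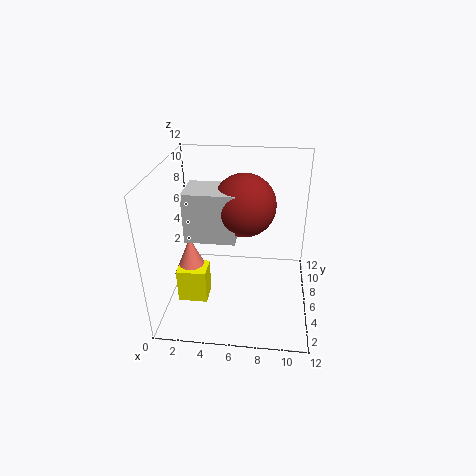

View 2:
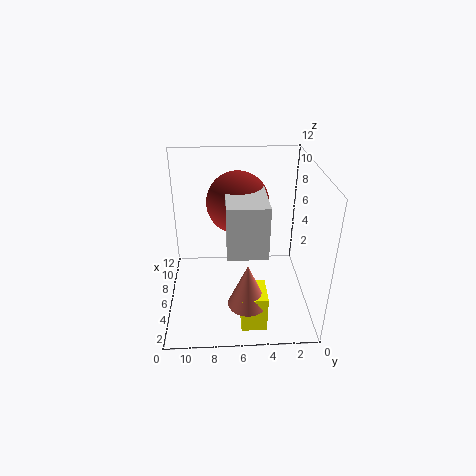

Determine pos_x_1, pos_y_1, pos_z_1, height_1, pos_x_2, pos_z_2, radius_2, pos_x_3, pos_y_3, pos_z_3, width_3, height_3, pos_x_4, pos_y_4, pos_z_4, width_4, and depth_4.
pos_x_1 = 2, pos_y_1 = 5.5, pos_z_1 = 2.5, height_1 = 3.5, pos_x_2 = 6.5, pos_z_2 = 9, radius_2 = 2.5, pos_x_3 = 2, pos_y_3 = 4, pos_z_3 = 6.5, width_3 = 4, height_3 = 4, pos_x_4 = 1, pos_y_4 = 4, pos_z_4 = 0.5, width_4 = 2.5, depth_4 = 2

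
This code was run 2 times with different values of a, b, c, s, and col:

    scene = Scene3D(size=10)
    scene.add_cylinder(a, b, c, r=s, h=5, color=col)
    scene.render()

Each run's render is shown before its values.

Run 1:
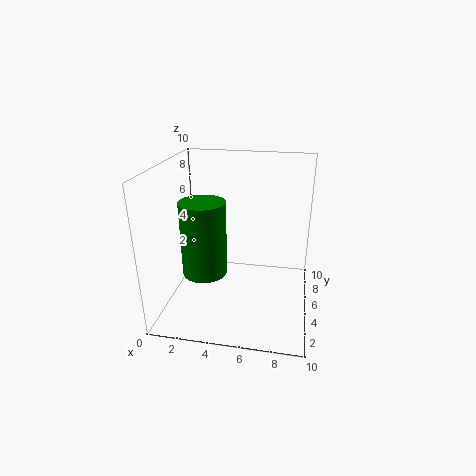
a = 3
b = 3.5
c = 3
s = 1.5
col = 'green'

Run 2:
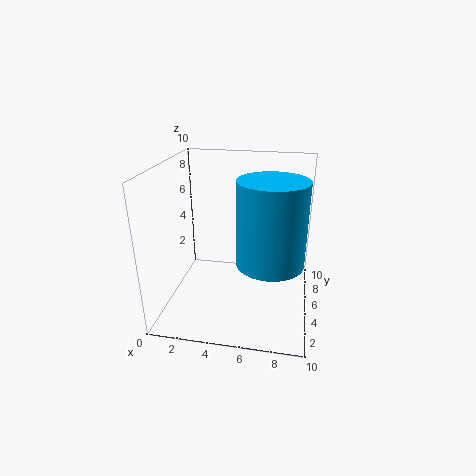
a = 7.5
b = 2
c = 5
s = 2
col = 'deepskyblue'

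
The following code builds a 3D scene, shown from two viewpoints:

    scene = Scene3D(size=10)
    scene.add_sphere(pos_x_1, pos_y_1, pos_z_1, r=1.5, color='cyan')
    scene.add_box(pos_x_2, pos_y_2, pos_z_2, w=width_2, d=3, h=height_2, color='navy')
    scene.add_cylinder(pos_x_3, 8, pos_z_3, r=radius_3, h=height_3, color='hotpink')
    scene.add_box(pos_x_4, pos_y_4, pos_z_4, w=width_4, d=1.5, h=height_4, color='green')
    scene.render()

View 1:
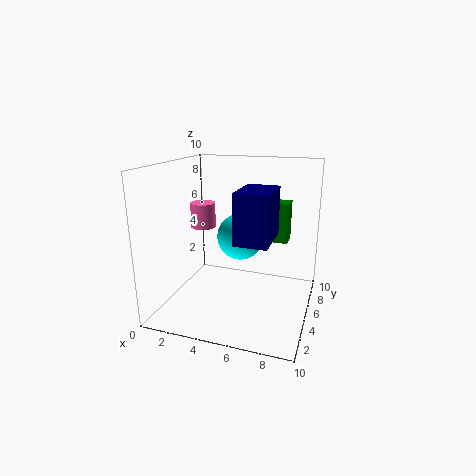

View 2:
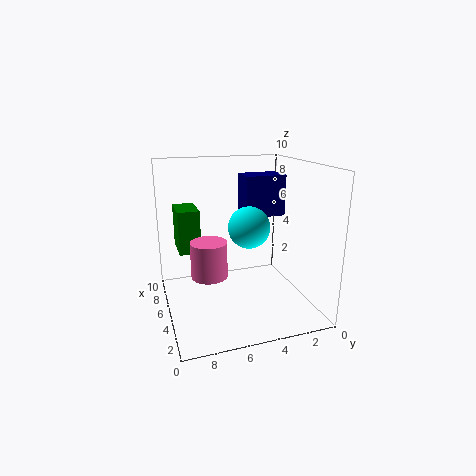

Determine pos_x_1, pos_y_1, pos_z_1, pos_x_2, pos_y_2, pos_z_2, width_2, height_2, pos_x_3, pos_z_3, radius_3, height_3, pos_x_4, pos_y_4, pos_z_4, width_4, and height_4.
pos_x_1 = 5.5, pos_y_1 = 4, pos_z_1 = 5.5, pos_x_2 = 6, pos_y_2 = 1, pos_z_2 = 6, width_2 = 2, height_2 = 3, pos_x_3 = 1, pos_z_3 = 4.5, radius_3 = 1, height_3 = 2, pos_x_4 = 5.5, pos_y_4 = 7.5, pos_z_4 = 4, width_4 = 2.5, height_4 = 3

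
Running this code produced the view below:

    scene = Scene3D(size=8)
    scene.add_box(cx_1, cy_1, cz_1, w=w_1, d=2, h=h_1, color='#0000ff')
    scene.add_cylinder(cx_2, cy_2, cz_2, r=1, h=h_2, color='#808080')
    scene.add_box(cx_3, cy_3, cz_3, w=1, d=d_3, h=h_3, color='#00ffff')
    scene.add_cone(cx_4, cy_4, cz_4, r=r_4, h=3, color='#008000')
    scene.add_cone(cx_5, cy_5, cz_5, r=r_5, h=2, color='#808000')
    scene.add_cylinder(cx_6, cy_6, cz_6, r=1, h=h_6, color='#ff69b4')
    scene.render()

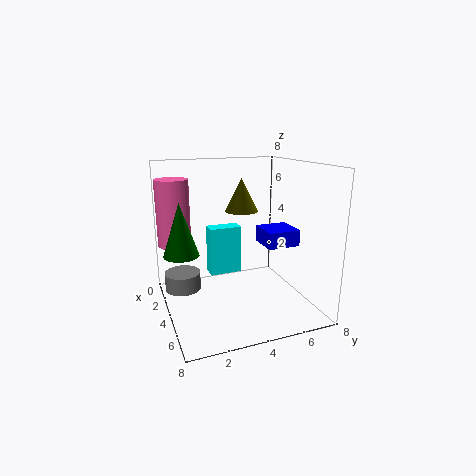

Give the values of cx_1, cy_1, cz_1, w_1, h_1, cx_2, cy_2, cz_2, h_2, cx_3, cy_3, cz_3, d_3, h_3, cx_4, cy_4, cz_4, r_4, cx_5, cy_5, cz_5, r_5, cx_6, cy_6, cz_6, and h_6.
cx_1 = 2; cy_1 = 6; cz_1 = 3; w_1 = 2; h_1 = 1; cx_2 = 3; cy_2 = 1; cz_2 = 1; h_2 = 1; cx_3 = 1; cy_3 = 3; cz_3 = 1; d_3 = 2; h_3 = 3; cx_4 = 3; cy_4 = 1; cz_4 = 3; r_4 = 1; cx_5 = 2; cy_5 = 5; cz_5 = 5; r_5 = 1; cx_6 = 1; cy_6 = 1; cz_6 = 3; h_6 = 4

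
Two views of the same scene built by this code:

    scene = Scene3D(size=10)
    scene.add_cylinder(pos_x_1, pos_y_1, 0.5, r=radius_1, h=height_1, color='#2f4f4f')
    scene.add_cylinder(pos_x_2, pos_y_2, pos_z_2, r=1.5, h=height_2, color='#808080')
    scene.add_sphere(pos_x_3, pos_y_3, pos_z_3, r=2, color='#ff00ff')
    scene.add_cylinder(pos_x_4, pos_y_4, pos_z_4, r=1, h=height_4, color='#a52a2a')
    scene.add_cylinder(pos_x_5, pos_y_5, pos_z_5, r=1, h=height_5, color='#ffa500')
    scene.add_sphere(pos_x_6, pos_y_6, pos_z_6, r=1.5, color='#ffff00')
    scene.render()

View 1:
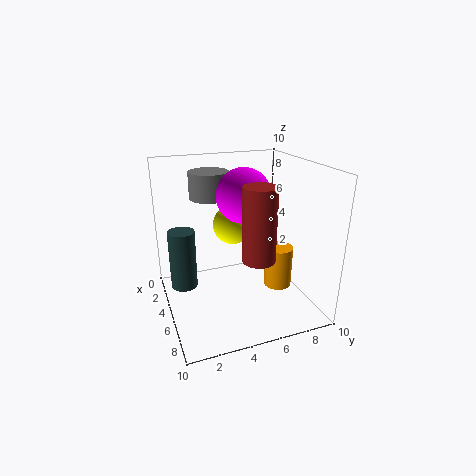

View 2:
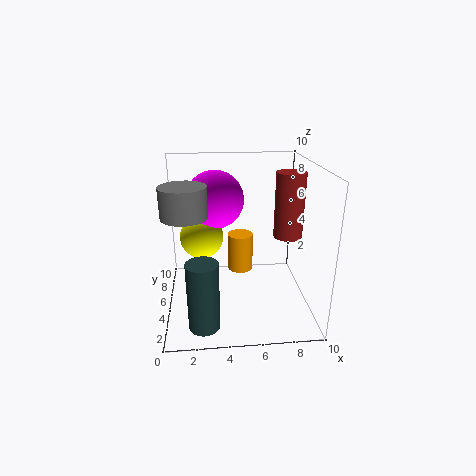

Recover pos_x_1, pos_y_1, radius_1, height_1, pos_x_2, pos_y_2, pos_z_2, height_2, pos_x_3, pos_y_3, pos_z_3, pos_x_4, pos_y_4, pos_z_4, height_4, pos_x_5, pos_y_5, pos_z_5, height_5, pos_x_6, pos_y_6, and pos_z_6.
pos_x_1 = 2.5
pos_y_1 = 1.5
radius_1 = 1
height_1 = 4.5
pos_x_2 = 1.5
pos_y_2 = 4
pos_z_2 = 7
height_2 = 2
pos_x_3 = 3.5
pos_y_3 = 6
pos_z_3 = 7.5
pos_x_4 = 8.5
pos_y_4 = 5
pos_z_4 = 5
height_4 = 4.5
pos_x_5 = 5.5
pos_y_5 = 8
pos_z_5 = 1
height_5 = 3
pos_x_6 = 2.5
pos_y_6 = 5.5
pos_z_6 = 5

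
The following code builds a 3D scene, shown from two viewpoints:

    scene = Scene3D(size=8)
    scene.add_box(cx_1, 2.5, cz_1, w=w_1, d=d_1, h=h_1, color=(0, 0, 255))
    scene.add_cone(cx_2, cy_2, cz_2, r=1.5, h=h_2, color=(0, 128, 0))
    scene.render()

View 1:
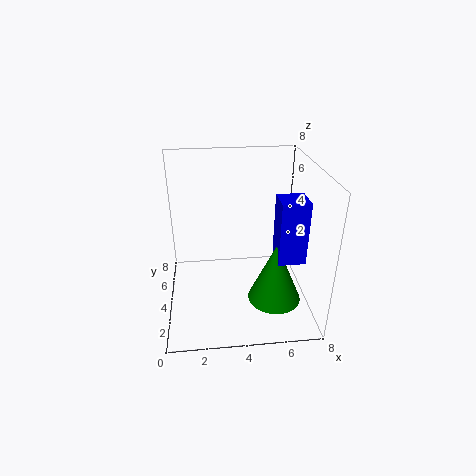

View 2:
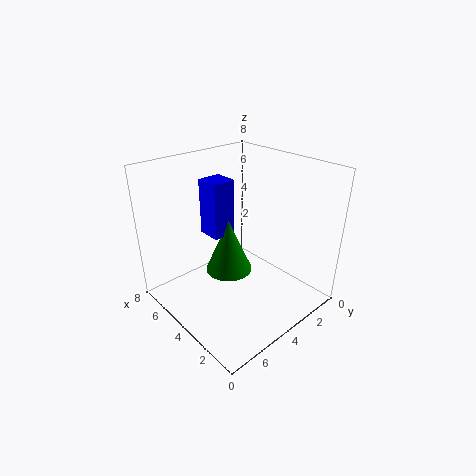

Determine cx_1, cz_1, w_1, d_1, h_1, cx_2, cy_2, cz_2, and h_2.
cx_1 = 6
cz_1 = 3
w_1 = 1.5
d_1 = 1.5
h_1 = 3.5
cx_2 = 6
cy_2 = 3
cz_2 = 0.5
h_2 = 3.5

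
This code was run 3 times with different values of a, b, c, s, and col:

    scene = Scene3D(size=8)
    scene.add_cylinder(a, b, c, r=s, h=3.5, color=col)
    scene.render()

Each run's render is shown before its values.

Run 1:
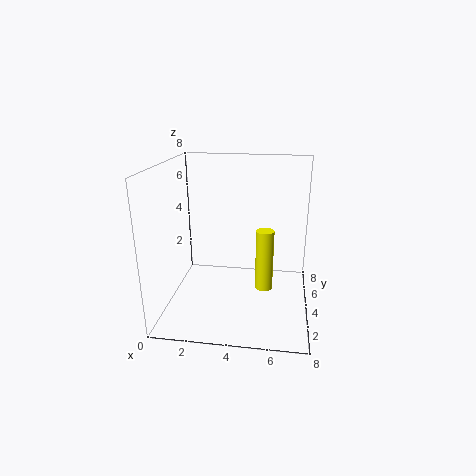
a = 5.5, b = 4, c = 1, s = 0.5, col = 'yellow'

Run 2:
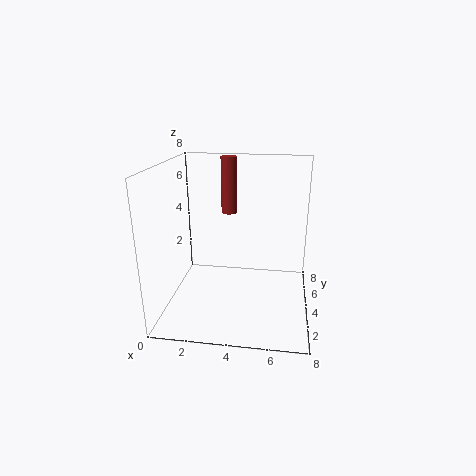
a = 3, b = 7, c = 4.5, s = 0.5, col = 'brown'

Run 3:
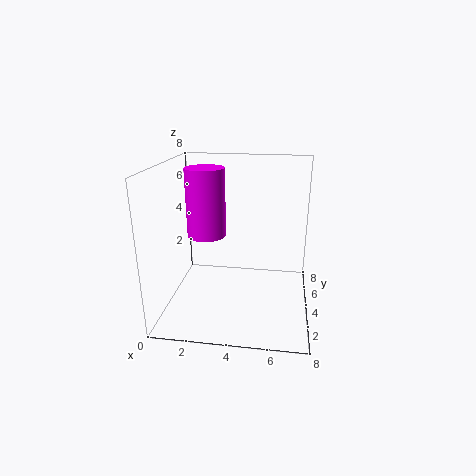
a = 2.5, b = 3, c = 4.5, s = 1, col = 'magenta'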